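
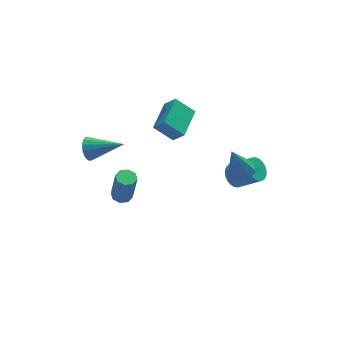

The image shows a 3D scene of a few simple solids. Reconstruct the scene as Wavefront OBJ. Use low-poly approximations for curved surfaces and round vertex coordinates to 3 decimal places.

v 2.059 -0.5 0.173
v 2.482 -0.697 -0.375
v 3.444 -1.397 0.618
v 3.021 -1.2 1.167
v 2.597 -0.431 -0.3
v 3.559 -1.131 0.694
v 2.62 -0.177 -0.142
v 3.582 -0.878 0.851
v 2.545 0.021 0.069
v 3.507 -0.68 1.063
v 2.387 0.129 0.299
v 3.349 -0.572 1.292
v 2.172 0.128 0.507
v 3.134 -0.572 1.5
v 1.937 0.019 0.658
v 2.899 -0.681 1.651
v 1.723 -0.18 0.724
v 2.685 -0.88 1.717
v 1.568 -0.434 0.696
v 2.53 -1.135 1.689
v 1.497 -0.7 0.577
v 2.459 -1.4 1.57
v 1.524 -0.931 0.388
v 2.486 -1.631 1.381
v 1.643 -1.087 0.162
v 2.605 -1.788 1.156
v 1.834 -1.142 -0.062
v 2.796 -1.842 0.932
v 2.064 -1.086 -0.245
v 3.026 -1.786 0.749
v 2.293 -0.928 -0.356
v 3.255 -1.629 0.638
v -4.551 3.402 0.71
v -4.19 3.55 0.093
v -2.889 2.518 1.47
v -4.132 3.85 0.315
v -4.186 4.03 0.643
v -4.338 4.042 0.989
v -4.547 3.882 1.26
v -4.757 3.593 1.384
v -4.912 3.253 1.327
v -4.97 2.953 1.105
v -4.916 2.773 0.777
v -4.764 2.761 0.432
v -4.555 2.921 0.16
v -4.345 3.21 0.037
v -3.164 2.215 -2.707
v -2.648 1.966 -2.798
v -2.44 1.735 -0.984
v -2.956 1.985 -0.893
v -2.617 2.406 -2.745
v -2.41 2.175 -0.931
v -2.907 2.734 -2.67
v -2.699 2.503 -0.857
v -3.347 2.758 -2.617
v -3.139 2.528 -0.803
v -3.68 2.465 -2.616
v -3.472 2.234 -0.802
v -3.71 2.025 -2.669
v -3.503 1.794 -0.855
v -3.421 1.697 -2.743
v -3.213 1.466 -0.93
v -2.981 1.672 -2.797
v -2.773 1.442 -0.983
v 1.911 -2.025 2.323
v 2.332 -1.433 2.464
v 1.309 -2.035 4.157
v 1.81 -1.293 2.294
v 1.348 -1.581 2.141
v 1.215 -2.13 2.094
v 1.49 -2.617 2.182
v 2.012 -2.758 2.352
v 2.474 -2.469 2.506
v 2.607 -1.92 2.552
v -0.587 1.472 2.132
v -1.482 1.992 2.998
v 0.486 2.937 2.36
v -0.409 3.457 3.227
v -0.131 1.023 2.873
v -1.026 1.543 3.74
v 0.942 2.488 3.102
v 0.047 3.008 3.968
f 2 1 5
f 2 5 3
f 3 5 6
f 3 6 4
f 5 1 7
f 5 7 6
f 6 7 8
f 6 8 4
f 7 1 9
f 7 9 8
f 8 9 10
f 8 10 4
f 9 1 11
f 9 11 10
f 10 11 12
f 10 12 4
f 11 1 13
f 11 13 12
f 12 13 14
f 12 14 4
f 13 1 15
f 13 15 14
f 14 15 16
f 14 16 4
f 15 1 17
f 15 17 16
f 16 17 18
f 16 18 4
f 17 1 19
f 17 19 18
f 18 19 20
f 18 20 4
f 19 1 21
f 19 21 20
f 20 21 22
f 20 22 4
f 21 1 23
f 21 23 22
f 22 23 24
f 22 24 4
f 23 1 25
f 23 25 24
f 24 25 26
f 24 26 4
f 25 1 27
f 25 27 26
f 26 27 28
f 26 28 4
f 27 1 29
f 27 29 28
f 28 29 30
f 28 30 4
f 29 1 31
f 29 31 30
f 30 31 32
f 30 32 4
f 31 1 2
f 31 2 32
f 32 2 3
f 32 3 4
f 34 33 36
f 34 36 35
f 36 33 37
f 36 37 35
f 37 33 38
f 37 38 35
f 38 33 39
f 38 39 35
f 39 33 40
f 39 40 35
f 40 33 41
f 40 41 35
f 41 33 42
f 41 42 35
f 42 33 43
f 42 43 35
f 43 33 44
f 43 44 35
f 44 33 45
f 44 45 35
f 45 33 46
f 45 46 35
f 46 33 34
f 46 34 35
f 48 47 51
f 48 51 49
f 49 51 52
f 49 52 50
f 51 47 53
f 51 53 52
f 52 53 54
f 52 54 50
f 53 47 55
f 53 55 54
f 54 55 56
f 54 56 50
f 55 47 57
f 55 57 56
f 56 57 58
f 56 58 50
f 57 47 59
f 57 59 58
f 58 59 60
f 58 60 50
f 59 47 61
f 59 61 60
f 60 61 62
f 60 62 50
f 61 47 63
f 61 63 62
f 62 63 64
f 62 64 50
f 63 47 48
f 63 48 64
f 64 48 49
f 64 49 50
f 66 65 68
f 66 68 67
f 68 65 69
f 68 69 67
f 69 65 70
f 69 70 67
f 70 65 71
f 70 71 67
f 71 65 72
f 71 72 67
f 72 65 73
f 72 73 67
f 73 65 74
f 73 74 67
f 74 65 66
f 74 66 67
f 76 78 75
f 79 76 75
f 75 78 77
f 77 79 75
f 76 82 78
f 80 76 79
f 80 82 76
f 78 82 77
f 81 79 77
f 77 82 81
f 81 80 79
f 82 80 81



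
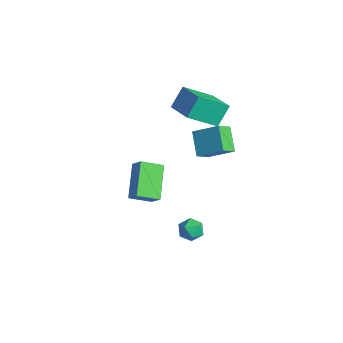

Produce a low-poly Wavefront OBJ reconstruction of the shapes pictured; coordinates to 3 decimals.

v 0.855 0.899 1.439
v -0.215 1.342 2.313
v 0.677 1.699 0.816
v -0.393 2.142 1.689
v 1.873 1.758 2.251
v 0.803 2.201 3.124
v 1.695 2.558 1.627
v 0.625 3.001 2.501
v 2.762 -0.039 -1.834
v 3.315 -0.326 -2.162
v 2.245 -1.054 -1.818
v 2.798 -1.341 -2.146
v 2.86 -1.118 -1.481
v 3.18 -0.491 -1.491
v 2.38 -0.889 -2.489
v 2.7 -0.262 -2.499
v 3.079 -0.852 -2.567
v 3.376 -0.993 -1.944
v 2.184 -0.387 -2.036
v 2.481 -0.528 -1.413
v -2.205 3.217 1.104
v -2.584 1.638 2.306
v -2.425 4.057 2.138
v -2.804 2.479 3.34
v -0.636 3.141 1.5
v -1.015 1.563 2.702
v -0.856 3.982 2.534
v -1.235 2.403 3.736
v 1.399 -3.079 3.347
v 2.017 -2.994 3.997
v 1.796 -2.056 2.837
v 2.413 -1.971 3.486
v 2.647 -4.089 2.294
v 3.264 -4.004 2.943
v 3.043 -3.066 1.783
v 3.661 -2.981 2.433
f 2 4 1
f 5 2 1
f 1 4 3
f 3 5 1
f 2 8 4
f 6 2 5
f 6 8 2
f 4 8 3
f 7 5 3
f 3 8 7
f 7 6 5
f 8 6 7
f 9 20 14
f 9 14 10
f 9 10 16
f 9 16 19
f 9 19 20
f 10 14 18
f 14 20 13
f 20 19 11
f 19 16 15
f 16 10 17
f 12 18 13
f 12 13 11
f 12 11 15
f 12 15 17
f 12 17 18
f 13 18 14
f 11 13 20
f 15 11 19
f 17 15 16
f 18 17 10
f 22 24 21
f 25 22 21
f 21 24 23
f 23 25 21
f 22 28 24
f 26 22 25
f 26 28 22
f 24 28 23
f 27 25 23
f 23 28 27
f 27 26 25
f 28 26 27
f 30 32 29
f 33 30 29
f 29 32 31
f 31 33 29
f 30 36 32
f 34 30 33
f 34 36 30
f 32 36 31
f 35 33 31
f 31 36 35
f 35 34 33
f 36 34 35



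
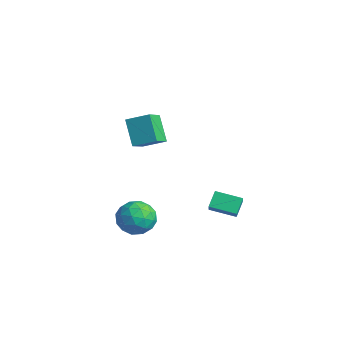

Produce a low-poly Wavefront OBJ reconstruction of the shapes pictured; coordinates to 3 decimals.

v 0.684 -2.469 -2.247
v 1.532 -2.001 -2.116
v 1.428 -3.859 -2.104
v 2.276 -3.391 -1.973
v 1.583 -3.347 -1.285
v 1.123 -2.489 -1.373
v 1.837 -3.371 -2.847
v 1.377 -2.513 -2.935
v 2.245 -2.559 -2.487
v 2.088 -2.544 -1.522
v 0.872 -3.316 -2.698
v 0.715 -3.301 -1.733
v 1.043 -2.114 -2.194
v 1.917 -3.746 -2.026
v 1.51 -3.721 -1.622
v 2.009 -3.446 -1.545
v 0.802 -2.4 -1.757
v 1.301 -2.125 -1.68
v 1.331 -2.916 -1.192
v 1.659 -3.735 -2.54
v 2.158 -3.46 -2.463
v 0.951 -2.414 -2.675
v 1.45 -2.139 -2.598
v 1.629 -2.944 -3.028
v 1.96 -2.166 -2.335
v 2.398 -2.983 -2.251
v 2.139 -2.971 -2.765
v 1.869 -2.467 -2.816
v 1.868 -2.157 -1.768
v 2.306 -2.974 -1.684
v 1.898 -2.948 -1.279
v 1.628 -2.444 -1.331
v 2.287 -2.485 -1.986
v 0.654 -2.886 -2.536
v 1.092 -3.703 -2.452
v 1.332 -3.416 -2.889
v 1.062 -2.912 -2.941
v 0.562 -2.877 -1.969
v 1 -3.694 -1.885
v 1.091 -3.393 -1.404
v 0.821 -2.889 -1.455
v 0.673 -3.375 -2.234
v 0.981 1.132 -3.245
v 1.467 0.823 -2.661
v 0.599 1.707 -2.622
v 1.084 1.397 -2.038
v 1.896 2.043 -3.522
v 2.381 1.733 -2.938
v 1.513 2.617 -2.899
v 1.999 2.308 -2.315
v 0.568 -2.042 1.711
v -0.34 -1.87 2.868
v 1.286 -1.248 2.157
v 0.379 -1.076 3.313
v 1.141 -2.884 2.287
v 0.234 -2.712 3.443
v 1.86 -2.09 2.732
v 0.952 -1.918 3.889
f 1 38 17
f 38 12 41
f 17 41 6
f 38 41 17
f 1 17 13
f 17 6 18
f 13 18 2
f 17 18 13
f 1 13 22
f 13 2 23
f 22 23 8
f 13 23 22
f 1 22 34
f 22 8 37
f 34 37 11
f 22 37 34
f 1 34 38
f 34 11 42
f 38 42 12
f 34 42 38
f 2 18 29
f 18 6 32
f 29 32 10
f 18 32 29
f 6 41 19
f 41 12 40
f 19 40 5
f 41 40 19
f 12 42 39
f 42 11 35
f 39 35 3
f 42 35 39
f 11 37 36
f 37 8 24
f 36 24 7
f 37 24 36
f 8 23 28
f 23 2 25
f 28 25 9
f 23 25 28
f 4 30 16
f 30 10 31
f 16 31 5
f 30 31 16
f 4 16 14
f 16 5 15
f 14 15 3
f 16 15 14
f 4 14 21
f 14 3 20
f 21 20 7
f 14 20 21
f 4 21 26
f 21 7 27
f 26 27 9
f 21 27 26
f 4 26 30
f 26 9 33
f 30 33 10
f 26 33 30
f 5 31 19
f 31 10 32
f 19 32 6
f 31 32 19
f 3 15 39
f 15 5 40
f 39 40 12
f 15 40 39
f 7 20 36
f 20 3 35
f 36 35 11
f 20 35 36
f 9 27 28
f 27 7 24
f 28 24 8
f 27 24 28
f 10 33 29
f 33 9 25
f 29 25 2
f 33 25 29
f 44 46 43
f 47 44 43
f 43 46 45
f 45 47 43
f 44 50 46
f 48 44 47
f 48 50 44
f 46 50 45
f 49 47 45
f 45 50 49
f 49 48 47
f 50 48 49
f 52 54 51
f 55 52 51
f 51 54 53
f 53 55 51
f 52 58 54
f 56 52 55
f 56 58 52
f 54 58 53
f 57 55 53
f 53 58 57
f 57 56 55
f 58 56 57



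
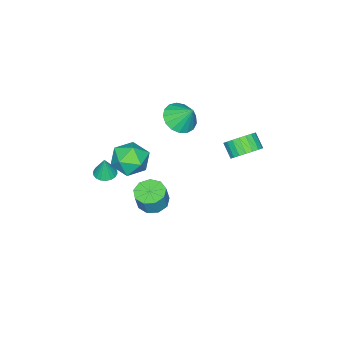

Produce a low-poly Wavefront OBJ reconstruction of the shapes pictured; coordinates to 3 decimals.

v 2.626 -3.269 -1.895
v 3.247 -3.11 -2.001
v 2.814 -3.151 -0.605
v 3.113 -2.854 -2.005
v 2.883 -2.679 -1.987
v 2.602 -2.622 -1.951
v 2.325 -2.693 -1.904
v 2.108 -2.878 -1.856
v 1.994 -3.141 -1.815
v 2.004 -3.429 -1.79
v 2.138 -3.685 -1.786
v 2.368 -3.859 -1.804
v 2.65 -3.916 -1.839
v 2.926 -3.846 -1.886
v 3.143 -3.661 -1.935
v 3.258 -3.398 -1.976
v -0.548 -0.679 1.812
v 0.22 -0.164 1.382
v -0.512 0.199 2.928
v -0.18 0.062 1.216
v -0.664 0.119 1.188
v -1.122 -0.008 1.302
v -1.448 -0.288 1.533
v -1.568 -0.658 1.829
v -1.454 -1.033 2.12
v -1.133 -1.326 2.341
v -0.678 -1.472 2.441
v -0.193 -1.436 2.397
v 0.211 -1.227 2.219
v 0.44 -0.892 1.948
v 0.444 -0.508 1.646
v 0.365 4.177 2.098
v 1.212 3.976 2.284
v 0.901 3.302 2.969
v 0.055 3.503 2.782
v 1.144 4.25 2.523
v 0.833 3.576 3.208
v 0.941 4.512 2.689
v 0.63 3.837 3.373
v 0.638 4.715 2.752
v 0.327 4.041 3.436
v 0.289 4.826 2.702
v -0.022 4.152 3.387
v -0.048 4.824 2.548
v -0.359 4.15 3.232
v -0.313 4.711 2.316
v -0.624 4.036 3
v -0.46 4.505 2.046
v -0.771 3.831 2.73
v -0.465 4.243 1.785
v -0.776 3.568 2.47
v -0.327 3.969 1.578
v -0.637 3.294 2.263
v -0.068 3.731 1.461
v -0.379 3.057 2.146
v 0.265 3.57 1.454
v -0.046 2.896 2.139
v 0.616 3.515 1.559
v 0.305 2.84 2.243
v 0.923 3.574 1.756
v 0.613 2.899 2.441
v 1.134 3.737 2.013
v 0.823 3.062 2.697
v 1.633 -0.864 -3.79
v 2.124 -0.149 -3.99
v 2.498 -0.081 -2.831
v 2.007 -0.796 -2.63
v 1.565 0.023 -3.82
v 1.939 0.091 -2.661
v 1.038 -0.22 -3.636
v 1.412 -0.152 -2.476
v 0.79 -0.764 -3.523
v 1.164 -0.696 -2.364
v 0.936 -1.355 -3.536
v 1.31 -1.287 -2.377
v 1.408 -1.716 -3.667
v 1.782 -1.648 -2.508
v 1.985 -1.679 -3.856
v 2.359 -1.611 -2.696
v 2.398 -1.26 -4.013
v 2.772 -1.192 -2.854
v 2.453 -0.656 -4.066
v 2.827 -0.588 -2.907
v 2.365 -1.08 0.536
v 3.085 -0.219 0.363
v 3.575 -1.861 1.677
v 4.295 -1 1.504
v 3.331 -0.828 2.079
v 2.583 -0.345 1.374
v 4.077 -1.735 0.666
v 3.329 -1.252 -0.039
v 4.143 -0.623 0.443
v 3.681 -0.063 1.317
v 2.979 -2.017 0.723
v 2.517 -1.457 1.597
f 2 1 4
f 2 4 3
f 4 1 5
f 4 5 3
f 5 1 6
f 5 6 3
f 6 1 7
f 6 7 3
f 7 1 8
f 7 8 3
f 8 1 9
f 8 9 3
f 9 1 10
f 9 10 3
f 10 1 11
f 10 11 3
f 11 1 12
f 11 12 3
f 12 1 13
f 12 13 3
f 13 1 14
f 13 14 3
f 14 1 15
f 14 15 3
f 15 1 16
f 15 16 3
f 16 1 2
f 16 2 3
f 18 17 20
f 18 20 19
f 20 17 21
f 20 21 19
f 21 17 22
f 21 22 19
f 22 17 23
f 22 23 19
f 23 17 24
f 23 24 19
f 24 17 25
f 24 25 19
f 25 17 26
f 25 26 19
f 26 17 27
f 26 27 19
f 27 17 28
f 27 28 19
f 28 17 29
f 28 29 19
f 29 17 30
f 29 30 19
f 30 17 31
f 30 31 19
f 31 17 18
f 31 18 19
f 33 32 36
f 33 36 34
f 34 36 37
f 34 37 35
f 36 32 38
f 36 38 37
f 37 38 39
f 37 39 35
f 38 32 40
f 38 40 39
f 39 40 41
f 39 41 35
f 40 32 42
f 40 42 41
f 41 42 43
f 41 43 35
f 42 32 44
f 42 44 43
f 43 44 45
f 43 45 35
f 44 32 46
f 44 46 45
f 45 46 47
f 45 47 35
f 46 32 48
f 46 48 47
f 47 48 49
f 47 49 35
f 48 32 50
f 48 50 49
f 49 50 51
f 49 51 35
f 50 32 52
f 50 52 51
f 51 52 53
f 51 53 35
f 52 32 54
f 52 54 53
f 53 54 55
f 53 55 35
f 54 32 56
f 54 56 55
f 55 56 57
f 55 57 35
f 56 32 58
f 56 58 57
f 57 58 59
f 57 59 35
f 58 32 60
f 58 60 59
f 59 60 61
f 59 61 35
f 60 32 62
f 60 62 61
f 61 62 63
f 61 63 35
f 62 32 33
f 62 33 63
f 63 33 34
f 63 34 35
f 65 64 68
f 65 68 66
f 66 68 69
f 66 69 67
f 68 64 70
f 68 70 69
f 69 70 71
f 69 71 67
f 70 64 72
f 70 72 71
f 71 72 73
f 71 73 67
f 72 64 74
f 72 74 73
f 73 74 75
f 73 75 67
f 74 64 76
f 74 76 75
f 75 76 77
f 75 77 67
f 76 64 78
f 76 78 77
f 77 78 79
f 77 79 67
f 78 64 80
f 78 80 79
f 79 80 81
f 79 81 67
f 80 64 82
f 80 82 81
f 81 82 83
f 81 83 67
f 82 64 65
f 82 65 83
f 83 65 66
f 83 66 67
f 84 95 89
f 84 89 85
f 84 85 91
f 84 91 94
f 84 94 95
f 85 89 93
f 89 95 88
f 95 94 86
f 94 91 90
f 91 85 92
f 87 93 88
f 87 88 86
f 87 86 90
f 87 90 92
f 87 92 93
f 88 93 89
f 86 88 95
f 90 86 94
f 92 90 91
f 93 92 85



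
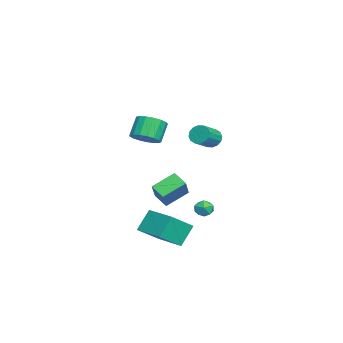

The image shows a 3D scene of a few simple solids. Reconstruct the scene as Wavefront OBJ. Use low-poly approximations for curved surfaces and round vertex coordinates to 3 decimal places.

v 2.474 0.397 -4.816
v 1.769 1.023 -3.498
v 3.971 1.85 -4.705
v 3.267 2.476 -3.388
v 3.493 -0.736 -3.732
v 2.789 -0.11 -2.415
v 4.991 0.717 -3.622
v 4.286 1.343 -2.304
v 3.056 -0.296 3.286
v 3.572 -0.907 3.78
v 2.801 -0.615 4.948
v 2.284 -0.004 4.454
v 3.792 -0.517 3.827
v 3.02 -0.225 4.995
v 3.843 -0.077 3.751
v 3.071 0.215 4.919
v 3.713 0.314 3.568
v 2.942 0.606 4.736
v 3.433 0.564 3.32
v 2.662 0.856 4.489
v 3.067 0.618 3.065
v 2.295 0.91 4.233
v 2.698 0.462 2.86
v 1.926 0.754 4.028
v 2.411 0.132 2.753
v 1.639 0.424 3.921
v 2.271 -0.295 2.768
v 1.5 -0.003 3.936
v 2.312 -0.723 2.901
v 1.54 -0.431 4.069
v 2.523 -1.053 3.123
v 1.751 -0.761 4.291
v 2.855 -1.209 3.382
v 2.084 -0.917 4.55
v 3.234 -1.157 3.619
v 2.463 -0.865 4.787
v 3.044 0.895 -1.946
v 2.535 0.199 -1.365
v 2.332 2.114 -1.112
v 1.822 1.418 -0.531
v 4.518 0.882 -0.669
v 4.008 0.186 -0.088
v 3.805 2.101 0.165
v 3.296 1.405 0.746
v -0.979 3.043 -3.122
v -0.341 3.315 -3.129
v -0.619 2.185 -3.751
v 0.019 2.457 -3.758
v -0.241 2.198 -3.169
v -0.463 2.728 -2.781
v -0.497 2.772 -4.099
v -0.719 3.302 -3.711
v -0.043 3.148 -3.733
v 0.115 2.793 -3.158
v -1.075 2.707 -3.722
v -0.917 2.352 -3.147
v -4.319 2.859 0.98
v -3.906 2.947 0.373
v -2.768 2.288 1.052
v -3.181 2.201 1.66
v -3.846 3.264 0.58
v -2.708 2.605 1.259
v -3.913 3.472 0.894
v -2.775 2.813 1.574
v -4.089 3.516 1.232
v -2.951 2.858 1.911
v -4.327 3.384 1.502
v -3.188 2.726 2.181
v -4.562 3.112 1.632
v -3.424 2.453 2.311
v -4.732 2.772 1.588
v -3.594 2.113 2.267
v -4.792 2.455 1.381
v -3.654 1.796 2.06
v -4.725 2.247 1.066
v -3.587 1.588 1.746
v -4.549 2.202 0.729
v -3.411 1.544 1.408
v -4.312 2.334 0.459
v -3.173 1.676 1.138
v -4.076 2.607 0.329
v -2.938 1.948 1.008
f 2 4 1
f 5 2 1
f 1 4 3
f 3 5 1
f 2 8 4
f 6 2 5
f 6 8 2
f 4 8 3
f 7 5 3
f 3 8 7
f 7 6 5
f 8 6 7
f 10 9 13
f 10 13 11
f 11 13 14
f 11 14 12
f 13 9 15
f 13 15 14
f 14 15 16
f 14 16 12
f 15 9 17
f 15 17 16
f 16 17 18
f 16 18 12
f 17 9 19
f 17 19 18
f 18 19 20
f 18 20 12
f 19 9 21
f 19 21 20
f 20 21 22
f 20 22 12
f 21 9 23
f 21 23 22
f 22 23 24
f 22 24 12
f 23 9 25
f 23 25 24
f 24 25 26
f 24 26 12
f 25 9 27
f 25 27 26
f 26 27 28
f 26 28 12
f 27 9 29
f 27 29 28
f 28 29 30
f 28 30 12
f 29 9 31
f 29 31 30
f 30 31 32
f 30 32 12
f 31 9 33
f 31 33 32
f 32 33 34
f 32 34 12
f 33 9 35
f 33 35 34
f 34 35 36
f 34 36 12
f 35 9 10
f 35 10 36
f 36 10 11
f 36 11 12
f 38 40 37
f 41 38 37
f 37 40 39
f 39 41 37
f 38 44 40
f 42 38 41
f 42 44 38
f 40 44 39
f 43 41 39
f 39 44 43
f 43 42 41
f 44 42 43
f 45 56 50
f 45 50 46
f 45 46 52
f 45 52 55
f 45 55 56
f 46 50 54
f 50 56 49
f 56 55 47
f 55 52 51
f 52 46 53
f 48 54 49
f 48 49 47
f 48 47 51
f 48 51 53
f 48 53 54
f 49 54 50
f 47 49 56
f 51 47 55
f 53 51 52
f 54 53 46
f 58 57 61
f 58 61 59
f 59 61 62
f 59 62 60
f 61 57 63
f 61 63 62
f 62 63 64
f 62 64 60
f 63 57 65
f 63 65 64
f 64 65 66
f 64 66 60
f 65 57 67
f 65 67 66
f 66 67 68
f 66 68 60
f 67 57 69
f 67 69 68
f 68 69 70
f 68 70 60
f 69 57 71
f 69 71 70
f 70 71 72
f 70 72 60
f 71 57 73
f 71 73 72
f 72 73 74
f 72 74 60
f 73 57 75
f 73 75 74
f 74 75 76
f 74 76 60
f 75 57 77
f 75 77 76
f 76 77 78
f 76 78 60
f 77 57 79
f 77 79 78
f 78 79 80
f 78 80 60
f 79 57 81
f 79 81 80
f 80 81 82
f 80 82 60
f 81 57 58
f 81 58 82
f 82 58 59
f 82 59 60



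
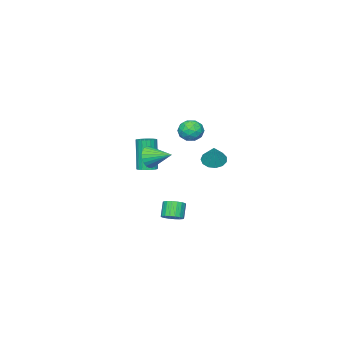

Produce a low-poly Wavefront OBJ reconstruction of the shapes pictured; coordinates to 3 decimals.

v -0.939 0.924 0.335
v -0.475 0.361 0.335
v -0.341 1.416 1.525
v -0.293 0.66 0.12
v -0.316 1.044 -0.027
v -0.537 1.39 -0.059
v -0.885 1.587 0.034
v -1.251 1.575 0.223
v -1.517 1.355 0.447
v -1.6 0.999 0.635
v -1.472 0.619 0.728
v -1.176 0.336 0.696
v -0.804 0.24 0.55
v 1.831 -1.342 0.764
v 2.291 -1.443 1.374
v 1.529 0.002 1.216
v 2.484 -1.332 1.172
v 2.578 -1.222 0.909
v 2.558 -1.131 0.623
v 2.428 -1.072 0.359
v 2.206 -1.054 0.157
v 1.928 -1.08 0.047
v 1.635 -1.146 0.046
v 1.372 -1.241 0.155
v 1.178 -1.352 0.357
v 1.085 -1.462 0.62
v 1.104 -1.553 0.906
v 1.235 -1.612 1.17
v 1.456 -1.63 1.372
v 1.735 -1.605 1.482
v 2.028 -1.539 1.483
v 0.325 -1.006 -4.339
v 0.728 -1.511 -4.272
v 0.199 -1.818 -3.394
v -0.205 -1.314 -3.461
v 0.86 -1.303 -4.12
v 0.331 -1.61 -3.242
v 0.885 -1.036 -4.011
v 0.356 -1.343 -3.134
v 0.8 -0.763 -3.968
v 0.27 -1.071 -3.09
v 0.62 -0.539 -3.997
v 0.091 -0.846 -3.12
v 0.382 -0.407 -4.095
v -0.148 -0.714 -3.217
v 0.132 -0.393 -4.24
v -0.397 -0.701 -3.363
v -0.079 -0.502 -4.406
v -0.608 -0.809 -3.528
v -0.211 -0.71 -4.558
v -0.74 -1.017 -3.68
v -0.236 -0.977 -4.666
v -0.765 -1.284 -3.789
v -0.15 -1.249 -4.71
v -0.68 -1.557 -3.832
v 0.029 -1.474 -4.68
v -0.5 -1.781 -3.803
v 0.268 -1.606 -4.583
v -0.262 -1.913 -3.705
v 0.517 -1.619 -4.437
v -0.012 -1.927 -3.56
v 0.691 -2.547 -0.857
v 1.134 -2.18 -0.688
v 0.713 -2.606 1.346
v 0.269 -2.973 1.177
v 0.939 -2.025 -0.696
v 0.518 -2.451 1.338
v 0.701 -1.96 -0.732
v 0.279 -2.386 1.302
v 0.461 -1.997 -0.789
v 0.039 -2.423 1.244
v 0.261 -2.129 -0.858
v -0.161 -2.554 1.175
v 0.135 -2.333 -0.927
v -0.287 -2.759 1.106
v 0.105 -2.574 -0.984
v -0.316 -3 1.05
v 0.176 -2.811 -1.018
v -0.245 -3.236 1.015
v 0.337 -3.002 -1.025
v -0.084 -3.427 1.008
v 0.558 -3.114 -1.003
v 0.137 -3.54 1.031
v 0.803 -3.128 -0.955
v 0.382 -3.554 1.079
v 1.028 -3.042 -0.891
v 0.607 -3.468 1.143
v 1.195 -2.871 -0.82
v 0.773 -3.296 1.214
v 1.274 -2.643 -0.756
v 0.853 -3.068 1.278
v 1.253 -2.399 -0.709
v 0.832 -2.824 1.324
v 1.975 2.283 3.179
v 2.219 2.68 3.776
v 2.241 1.24 3.764
v 2.485 1.637 4.361
v 1.748 1.627 4.188
v 1.583 2.271 3.827
v 2.877 1.649 3.713
v 2.712 2.293 3.352
v 2.776 2.288 4.106
v 2.078 2.274 4.4
v 2.382 1.646 3.14
v 1.684 1.632 3.434
v 2.073 2.573 3.426
v 2.387 1.347 4.114
v 1.953 1.341 4.012
v 2.097 1.574 4.363
v 1.7 2.333 3.456
v 1.843 2.566 3.807
v 1.567 1.947 4.05
v 2.617 1.354 3.733
v 2.76 1.587 4.084
v 2.363 2.346 3.177
v 2.507 2.579 3.528
v 2.893 1.973 3.49
v 2.544 2.576 3.971
v 2.701 1.963 4.315
v 2.931 1.97 3.934
v 2.834 2.349 3.721
v 2.134 2.568 4.144
v 2.291 1.955 4.487
v 1.858 1.949 4.386
v 1.761 2.328 4.174
v 2.462 2.338 4.338
v 2.169 1.965 3.053
v 2.326 1.352 3.396
v 2.699 1.592 3.366
v 2.602 1.971 3.154
v 1.759 1.957 3.225
v 1.916 1.344 3.569
v 1.626 1.571 3.819
v 1.529 1.95 3.606
v 1.998 1.582 3.202
f 2 1 4
f 2 4 3
f 4 1 5
f 4 5 3
f 5 1 6
f 5 6 3
f 6 1 7
f 6 7 3
f 7 1 8
f 7 8 3
f 8 1 9
f 8 9 3
f 9 1 10
f 9 10 3
f 10 1 11
f 10 11 3
f 11 1 12
f 11 12 3
f 12 1 13
f 12 13 3
f 13 1 2
f 13 2 3
f 15 14 17
f 15 17 16
f 17 14 18
f 17 18 16
f 18 14 19
f 18 19 16
f 19 14 20
f 19 20 16
f 20 14 21
f 20 21 16
f 21 14 22
f 21 22 16
f 22 14 23
f 22 23 16
f 23 14 24
f 23 24 16
f 24 14 25
f 24 25 16
f 25 14 26
f 25 26 16
f 26 14 27
f 26 27 16
f 27 14 28
f 27 28 16
f 28 14 29
f 28 29 16
f 29 14 30
f 29 30 16
f 30 14 31
f 30 31 16
f 31 14 15
f 31 15 16
f 33 32 36
f 33 36 34
f 34 36 37
f 34 37 35
f 36 32 38
f 36 38 37
f 37 38 39
f 37 39 35
f 38 32 40
f 38 40 39
f 39 40 41
f 39 41 35
f 40 32 42
f 40 42 41
f 41 42 43
f 41 43 35
f 42 32 44
f 42 44 43
f 43 44 45
f 43 45 35
f 44 32 46
f 44 46 45
f 45 46 47
f 45 47 35
f 46 32 48
f 46 48 47
f 47 48 49
f 47 49 35
f 48 32 50
f 48 50 49
f 49 50 51
f 49 51 35
f 50 32 52
f 50 52 51
f 51 52 53
f 51 53 35
f 52 32 54
f 52 54 53
f 53 54 55
f 53 55 35
f 54 32 56
f 54 56 55
f 55 56 57
f 55 57 35
f 56 32 58
f 56 58 57
f 57 58 59
f 57 59 35
f 58 32 60
f 58 60 59
f 59 60 61
f 59 61 35
f 60 32 33
f 60 33 61
f 61 33 34
f 61 34 35
f 63 62 66
f 63 66 64
f 64 66 67
f 64 67 65
f 66 62 68
f 66 68 67
f 67 68 69
f 67 69 65
f 68 62 70
f 68 70 69
f 69 70 71
f 69 71 65
f 70 62 72
f 70 72 71
f 71 72 73
f 71 73 65
f 72 62 74
f 72 74 73
f 73 74 75
f 73 75 65
f 74 62 76
f 74 76 75
f 75 76 77
f 75 77 65
f 76 62 78
f 76 78 77
f 77 78 79
f 77 79 65
f 78 62 80
f 78 80 79
f 79 80 81
f 79 81 65
f 80 62 82
f 80 82 81
f 81 82 83
f 81 83 65
f 82 62 84
f 82 84 83
f 83 84 85
f 83 85 65
f 84 62 86
f 84 86 85
f 85 86 87
f 85 87 65
f 86 62 88
f 86 88 87
f 87 88 89
f 87 89 65
f 88 62 90
f 88 90 89
f 89 90 91
f 89 91 65
f 90 62 92
f 90 92 91
f 91 92 93
f 91 93 65
f 92 62 63
f 92 63 93
f 93 63 64
f 93 64 65
f 94 131 110
f 131 105 134
f 110 134 99
f 131 134 110
f 94 110 106
f 110 99 111
f 106 111 95
f 110 111 106
f 94 106 115
f 106 95 116
f 115 116 101
f 106 116 115
f 94 115 127
f 115 101 130
f 127 130 104
f 115 130 127
f 94 127 131
f 127 104 135
f 131 135 105
f 127 135 131
f 95 111 122
f 111 99 125
f 122 125 103
f 111 125 122
f 99 134 112
f 134 105 133
f 112 133 98
f 134 133 112
f 105 135 132
f 135 104 128
f 132 128 96
f 135 128 132
f 104 130 129
f 130 101 117
f 129 117 100
f 130 117 129
f 101 116 121
f 116 95 118
f 121 118 102
f 116 118 121
f 97 123 109
f 123 103 124
f 109 124 98
f 123 124 109
f 97 109 107
f 109 98 108
f 107 108 96
f 109 108 107
f 97 107 114
f 107 96 113
f 114 113 100
f 107 113 114
f 97 114 119
f 114 100 120
f 119 120 102
f 114 120 119
f 97 119 123
f 119 102 126
f 123 126 103
f 119 126 123
f 98 124 112
f 124 103 125
f 112 125 99
f 124 125 112
f 96 108 132
f 108 98 133
f 132 133 105
f 108 133 132
f 100 113 129
f 113 96 128
f 129 128 104
f 113 128 129
f 102 120 121
f 120 100 117
f 121 117 101
f 120 117 121
f 103 126 122
f 126 102 118
f 122 118 95
f 126 118 122



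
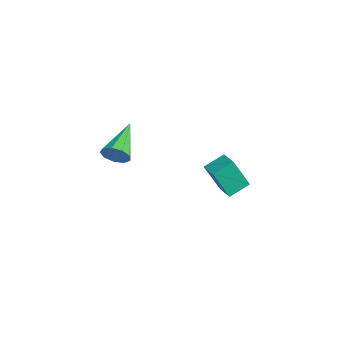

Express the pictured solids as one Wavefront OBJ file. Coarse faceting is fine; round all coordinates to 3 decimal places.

v 0.456 2.255 -4.648
v 0.182 1.459 -2.911
v 0.27 3.381 -4.162
v -0.004 2.585 -2.425
v 1.444 2.335 -4.455
v 1.17 1.539 -2.718
v 1.258 3.461 -3.969
v 0.984 2.665 -2.232
v 2.803 -3.872 1.339
v 3.235 -3.672 1.919
v 1.197 -2.608 2.101
v 3.305 -3.347 1.528
v 3.14 -3.268 1.048
v 2.817 -3.471 0.705
v 2.487 -3.862 0.659
v 2.305 -4.257 0.931
v 2.356 -4.472 1.394
v 2.616 -4.406 1.831
v 2.963 -4.09 2.039
f 2 4 1
f 5 2 1
f 1 4 3
f 3 5 1
f 2 8 4
f 6 2 5
f 6 8 2
f 4 8 3
f 7 5 3
f 3 8 7
f 7 6 5
f 8 6 7
f 10 9 12
f 10 12 11
f 12 9 13
f 12 13 11
f 13 9 14
f 13 14 11
f 14 9 15
f 14 15 11
f 15 9 16
f 15 16 11
f 16 9 17
f 16 17 11
f 17 9 18
f 17 18 11
f 18 9 19
f 18 19 11
f 19 9 10
f 19 10 11



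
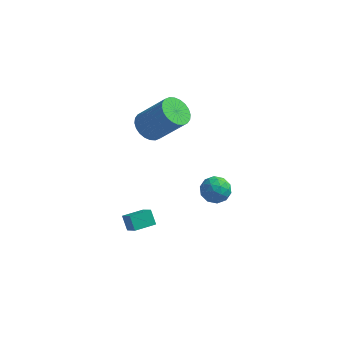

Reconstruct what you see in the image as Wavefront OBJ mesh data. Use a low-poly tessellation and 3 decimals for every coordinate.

v -1.398 1.402 -2.036
v -0.706 1.757 -1.716
v -0.674 0.303 -2.384
v 0.018 0.658 -2.064
v -0.602 0.41 -1.553
v -1.049 1.089 -1.338
v -0.331 0.971 -2.762
v -0.778 1.65 -2.547
v -0.046 1.491 -2.165
v -0.214 1.144 -1.417
v -1.166 0.916 -2.683
v -1.334 0.569 -1.935
v -1.116 1.676 -1.846
v -0.264 0.384 -2.254
v -0.629 0.238 -1.954
v -0.222 0.447 -1.766
v -1.317 1.283 -1.623
v -0.911 1.492 -1.435
v -0.849 0.7 -1.339
v -0.469 0.568 -2.665
v -0.063 0.777 -2.477
v -1.158 1.613 -2.334
v -0.751 1.822 -2.146
v -0.531 1.36 -2.761
v -0.321 1.728 -1.921
v 0.105 1.082 -2.126
v -0.101 1.266 -2.536
v -0.364 1.665 -2.41
v -0.419 1.524 -1.482
v 0.006 0.878 -1.686
v -0.358 0.732 -1.386
v -0.621 1.131 -1.259
v -0.032 1.368 -1.746
v -1.386 1.182 -2.414
v -0.961 0.536 -2.618
v -0.759 0.929 -2.841
v -1.022 1.328 -2.714
v -1.485 0.978 -1.974
v -1.059 0.332 -2.179
v -1.016 0.395 -1.69
v -1.279 0.794 -1.564
v -1.348 0.692 -2.354
v -4.218 -2.295 -3.206
v -4.615 -1.869 -2.561
v -3.399 -1.516 -3.217
v -3.797 -1.09 -2.571
v -3.603 -2.93 -2.409
v -4.001 -2.504 -1.763
v -2.785 -2.151 -2.419
v -3.182 -1.725 -1.774
v -3.937 0.409 2.71
v -3.302 0.17 2.15
v -1.888 0.132 3.769
v -2.523 0.371 4.33
v -3.277 0.512 2.137
v -1.864 0.474 3.756
v -3.354 0.838 2.211
v -1.94 0.801 3.83
v -3.518 1.1 2.361
v -2.105 1.062 3.98
v -3.747 1.256 2.564
v -2.333 1.218 4.184
v -4.005 1.283 2.79
v -2.591 1.245 4.409
v -4.252 1.177 3.003
v -2.838 1.139 4.622
v -4.451 0.954 3.172
v -3.037 0.916 4.791
v -4.572 0.648 3.271
v -3.158 0.61 4.89
v -4.596 0.306 3.284
v -3.183 0.268 4.903
v -4.52 -0.021 3.21
v -3.106 -0.058 4.829
v -4.355 -0.282 3.06
v -2.942 -0.32 4.679
v -4.127 -0.438 2.856
v -2.713 -0.476 4.476
v -3.869 -0.465 2.631
v -2.455 -0.503 4.25
v -3.622 -0.359 2.418
v -2.208 -0.397 4.037
v -3.423 -0.136 2.249
v -2.009 -0.174 3.868
f 1 38 17
f 38 12 41
f 17 41 6
f 38 41 17
f 1 17 13
f 17 6 18
f 13 18 2
f 17 18 13
f 1 13 22
f 13 2 23
f 22 23 8
f 13 23 22
f 1 22 34
f 22 8 37
f 34 37 11
f 22 37 34
f 1 34 38
f 34 11 42
f 38 42 12
f 34 42 38
f 2 18 29
f 18 6 32
f 29 32 10
f 18 32 29
f 6 41 19
f 41 12 40
f 19 40 5
f 41 40 19
f 12 42 39
f 42 11 35
f 39 35 3
f 42 35 39
f 11 37 36
f 37 8 24
f 36 24 7
f 37 24 36
f 8 23 28
f 23 2 25
f 28 25 9
f 23 25 28
f 4 30 16
f 30 10 31
f 16 31 5
f 30 31 16
f 4 16 14
f 16 5 15
f 14 15 3
f 16 15 14
f 4 14 21
f 14 3 20
f 21 20 7
f 14 20 21
f 4 21 26
f 21 7 27
f 26 27 9
f 21 27 26
f 4 26 30
f 26 9 33
f 30 33 10
f 26 33 30
f 5 31 19
f 31 10 32
f 19 32 6
f 31 32 19
f 3 15 39
f 15 5 40
f 39 40 12
f 15 40 39
f 7 20 36
f 20 3 35
f 36 35 11
f 20 35 36
f 9 27 28
f 27 7 24
f 28 24 8
f 27 24 28
f 10 33 29
f 33 9 25
f 29 25 2
f 33 25 29
f 44 46 43
f 47 44 43
f 43 46 45
f 45 47 43
f 44 50 46
f 48 44 47
f 48 50 44
f 46 50 45
f 49 47 45
f 45 50 49
f 49 48 47
f 50 48 49
f 52 51 55
f 52 55 53
f 53 55 56
f 53 56 54
f 55 51 57
f 55 57 56
f 56 57 58
f 56 58 54
f 57 51 59
f 57 59 58
f 58 59 60
f 58 60 54
f 59 51 61
f 59 61 60
f 60 61 62
f 60 62 54
f 61 51 63
f 61 63 62
f 62 63 64
f 62 64 54
f 63 51 65
f 63 65 64
f 64 65 66
f 64 66 54
f 65 51 67
f 65 67 66
f 66 67 68
f 66 68 54
f 67 51 69
f 67 69 68
f 68 69 70
f 68 70 54
f 69 51 71
f 69 71 70
f 70 71 72
f 70 72 54
f 71 51 73
f 71 73 72
f 72 73 74
f 72 74 54
f 73 51 75
f 73 75 74
f 74 75 76
f 74 76 54
f 75 51 77
f 75 77 76
f 76 77 78
f 76 78 54
f 77 51 79
f 77 79 78
f 78 79 80
f 78 80 54
f 79 51 81
f 79 81 80
f 80 81 82
f 80 82 54
f 81 51 83
f 81 83 82
f 82 83 84
f 82 84 54
f 83 51 52
f 83 52 84
f 84 52 53
f 84 53 54



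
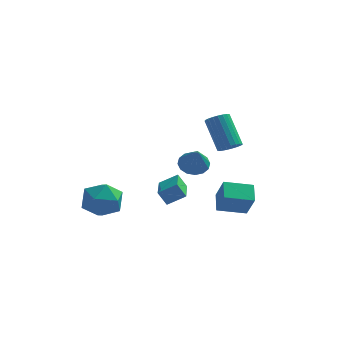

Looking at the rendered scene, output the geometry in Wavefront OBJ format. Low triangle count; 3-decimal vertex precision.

v -0.774 1.641 -2.432
v -1.28 1.703 -1.606
v -1.052 3.707 -2.756
v -1.557 3.769 -1.931
v 0.237 1.871 -1.829
v -0.268 1.933 -1.004
v -0.04 3.937 -2.154
v -0.546 3.999 -1.328
v -4.45 -1.584 -0.583
v -3.71 -1.2 0.336
v -3.31 -3.22 -0.816
v -2.57 -2.836 0.103
v -3.728 -3.207 0.352
v -4.432 -2.196 0.496
v -2.588 -2.224 -0.976
v -3.292 -1.213 -0.832
v -2.559 -1.595 0.093
v -3.264 -2.203 0.914
v -3.756 -2.217 -1.394
v -4.461 -2.825 -0.573
v 2.802 0.06 2.977
v 3.416 0.348 3.103
v 2.591 1.389 4.73
v 1.978 1.1 4.603
v 3.298 0.537 2.923
v 2.473 1.577 4.55
v 3.094 0.643 2.751
v 2.269 1.684 4.378
v 2.84 0.649 2.619
v 2.015 1.689 4.246
v 2.579 0.552 2.548
v 1.754 1.593 4.175
v 2.357 0.371 2.552
v 1.532 1.411 4.178
v 2.212 0.135 2.629
v 1.387 1.176 4.255
v 2.169 -0.113 2.766
v 1.344 0.928 4.392
v 2.235 -0.331 2.939
v 1.41 0.709 4.566
v 2.4 -0.482 3.119
v 1.575 0.558 4.746
v 2.634 -0.539 3.275
v 1.81 0.501 4.901
v 2.898 -0.493 3.378
v 2.073 0.548 5.005
v 3.145 -0.351 3.413
v 2.32 0.69 5.04
v 3.332 -0.138 3.372
v 2.508 0.903 4.999
v 3.429 0.109 3.262
v 2.604 1.15 4.889
v 0.655 1.806 0.745
v 1.29 2.359 0.966
v 0.985 0.854 2.175
v 0.919 2.523 1.161
v 0.477 2.496 1.245
v 0.083 2.283 1.195
v -0.158 1.943 1.024
v -0.181 1.567 0.778
v 0.02 1.254 0.524
v 0.391 1.089 0.328
v 0.833 1.117 0.245
v 1.227 1.329 0.295
v 1.467 1.669 0.466
v 1.49 2.046 0.711
v 2.309 -1.413 -0.939
v 2.129 -0.358 -0.374
v 3.831 -0.971 -1.278
v 3.65 0.084 -0.713
v 2.79 -2.044 0.393
v 2.609 -0.989 0.958
v 4.311 -1.602 0.054
v 4.131 -0.547 0.619
f 2 4 1
f 5 2 1
f 1 4 3
f 3 5 1
f 2 8 4
f 6 2 5
f 6 8 2
f 4 8 3
f 7 5 3
f 3 8 7
f 7 6 5
f 8 6 7
f 9 20 14
f 9 14 10
f 9 10 16
f 9 16 19
f 9 19 20
f 10 14 18
f 14 20 13
f 20 19 11
f 19 16 15
f 16 10 17
f 12 18 13
f 12 13 11
f 12 11 15
f 12 15 17
f 12 17 18
f 13 18 14
f 11 13 20
f 15 11 19
f 17 15 16
f 18 17 10
f 22 21 25
f 22 25 23
f 23 25 26
f 23 26 24
f 25 21 27
f 25 27 26
f 26 27 28
f 26 28 24
f 27 21 29
f 27 29 28
f 28 29 30
f 28 30 24
f 29 21 31
f 29 31 30
f 30 31 32
f 30 32 24
f 31 21 33
f 31 33 32
f 32 33 34
f 32 34 24
f 33 21 35
f 33 35 34
f 34 35 36
f 34 36 24
f 35 21 37
f 35 37 36
f 36 37 38
f 36 38 24
f 37 21 39
f 37 39 38
f 38 39 40
f 38 40 24
f 39 21 41
f 39 41 40
f 40 41 42
f 40 42 24
f 41 21 43
f 41 43 42
f 42 43 44
f 42 44 24
f 43 21 45
f 43 45 44
f 44 45 46
f 44 46 24
f 45 21 47
f 45 47 46
f 46 47 48
f 46 48 24
f 47 21 49
f 47 49 48
f 48 49 50
f 48 50 24
f 49 21 51
f 49 51 50
f 50 51 52
f 50 52 24
f 51 21 22
f 51 22 52
f 52 22 23
f 52 23 24
f 54 53 56
f 54 56 55
f 56 53 57
f 56 57 55
f 57 53 58
f 57 58 55
f 58 53 59
f 58 59 55
f 59 53 60
f 59 60 55
f 60 53 61
f 60 61 55
f 61 53 62
f 61 62 55
f 62 53 63
f 62 63 55
f 63 53 64
f 63 64 55
f 64 53 65
f 64 65 55
f 65 53 66
f 65 66 55
f 66 53 54
f 66 54 55
f 68 70 67
f 71 68 67
f 67 70 69
f 69 71 67
f 68 74 70
f 72 68 71
f 72 74 68
f 70 74 69
f 73 71 69
f 69 74 73
f 73 72 71
f 74 72 73



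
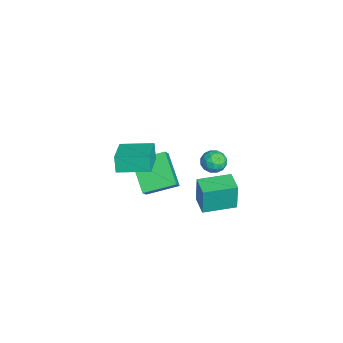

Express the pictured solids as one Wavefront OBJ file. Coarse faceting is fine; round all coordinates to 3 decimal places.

v 1.135 -3.541 2.258
v 0.789 -3.59 3.195
v 1.401 -1.791 2.449
v 1.056 -1.841 3.386
v 2.904 -3.879 2.894
v 2.559 -3.929 3.831
v 3.171 -2.13 3.085
v 2.825 -2.179 4.022
v -3.125 2.303 -2.144
v -2.722 2.069 -2.767
v -3.458 1.111 -1.913
v -3.055 0.877 -2.536
v -2.681 1.148 -1.91
v -2.475 1.884 -2.053
v -3.705 1.296 -2.627
v -3.499 2.032 -2.77
v -3.08 1.447 -3.066
v -2.448 1.355 -2.623
v -3.732 1.825 -2.057
v -3.1 1.733 -1.614
v -2.894 2.291 -2.476
v -3.286 0.889 -2.204
v -3.066 1.048 -1.836
v -2.829 0.911 -2.203
v -2.749 2.182 -2.056
v -2.512 2.045 -2.422
v -2.488 1.503 -1.918
v -3.668 1.135 -2.258
v -3.431 0.998 -2.624
v -3.351 2.269 -2.477
v -3.114 2.132 -2.844
v -3.692 1.677 -2.762
v -2.868 1.787 -3.018
v -3.064 1.087 -2.882
v -3.446 1.333 -2.936
v -3.325 1.766 -3.019
v -2.496 1.734 -2.757
v -2.692 1.033 -2.621
v -2.472 1.192 -2.253
v -2.351 1.625 -2.337
v -2.707 1.368 -2.933
v -3.488 2.147 -2.059
v -3.684 1.446 -1.923
v -3.829 1.555 -2.343
v -3.708 1.988 -2.427
v -3.116 2.093 -1.798
v -3.312 1.393 -1.662
v -2.855 1.414 -1.661
v -2.734 1.847 -1.744
v -3.473 1.812 -1.747
v -2.821 -2.095 -4.783
v -4.482 -2.597 -3.446
v -2.946 -0.265 -4.252
v -4.607 -0.766 -2.916
v -1.913 -2.334 -3.744
v -3.574 -2.835 -2.408
v -2.038 -0.503 -3.214
v -3.699 -1.005 -1.877
v -1.738 0.539 -4.299
v -1.745 0.568 -2.549
v -2.111 2.432 -4.332
v -2.119 2.461 -2.582
v -0.521 0.779 -4.298
v -0.529 0.808 -2.548
v -0.895 2.672 -4.331
v -0.902 2.701 -2.581
f 2 4 1
f 5 2 1
f 1 4 3
f 3 5 1
f 2 8 4
f 6 2 5
f 6 8 2
f 4 8 3
f 7 5 3
f 3 8 7
f 7 6 5
f 8 6 7
f 9 46 25
f 46 20 49
f 25 49 14
f 46 49 25
f 9 25 21
f 25 14 26
f 21 26 10
f 25 26 21
f 9 21 30
f 21 10 31
f 30 31 16
f 21 31 30
f 9 30 42
f 30 16 45
f 42 45 19
f 30 45 42
f 9 42 46
f 42 19 50
f 46 50 20
f 42 50 46
f 10 26 37
f 26 14 40
f 37 40 18
f 26 40 37
f 14 49 27
f 49 20 48
f 27 48 13
f 49 48 27
f 20 50 47
f 50 19 43
f 47 43 11
f 50 43 47
f 19 45 44
f 45 16 32
f 44 32 15
f 45 32 44
f 16 31 36
f 31 10 33
f 36 33 17
f 31 33 36
f 12 38 24
f 38 18 39
f 24 39 13
f 38 39 24
f 12 24 22
f 24 13 23
f 22 23 11
f 24 23 22
f 12 22 29
f 22 11 28
f 29 28 15
f 22 28 29
f 12 29 34
f 29 15 35
f 34 35 17
f 29 35 34
f 12 34 38
f 34 17 41
f 38 41 18
f 34 41 38
f 13 39 27
f 39 18 40
f 27 40 14
f 39 40 27
f 11 23 47
f 23 13 48
f 47 48 20
f 23 48 47
f 15 28 44
f 28 11 43
f 44 43 19
f 28 43 44
f 17 35 36
f 35 15 32
f 36 32 16
f 35 32 36
f 18 41 37
f 41 17 33
f 37 33 10
f 41 33 37
f 52 54 51
f 55 52 51
f 51 54 53
f 53 55 51
f 52 58 54
f 56 52 55
f 56 58 52
f 54 58 53
f 57 55 53
f 53 58 57
f 57 56 55
f 58 56 57
f 60 62 59
f 63 60 59
f 59 62 61
f 61 63 59
f 60 66 62
f 64 60 63
f 64 66 60
f 62 66 61
f 65 63 61
f 61 66 65
f 65 64 63
f 66 64 65



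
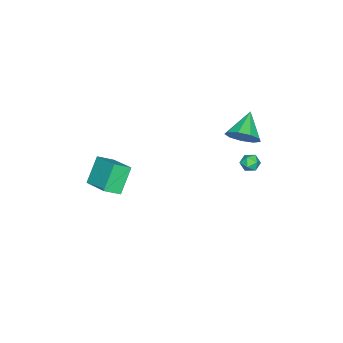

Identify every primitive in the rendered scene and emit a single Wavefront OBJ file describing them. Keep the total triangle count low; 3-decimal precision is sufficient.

v -4.344 1.541 -2.212
v -3.795 1.892 -2.333
v -4.105 0.888 -3.027
v -3.556 1.239 -3.148
v -3.601 0.872 -2.598
v -3.749 1.276 -2.094
v -4.151 1.504 -3.266
v -4.299 1.908 -2.762
v -3.676 1.869 -2.984
v -3.336 1.479 -2.571
v -4.564 1.301 -2.789
v -4.224 0.911 -2.376
v 1.933 -4.322 -0.03
v 2.616 -5.002 0.541
v 2.948 -2.704 0.685
v 3.631 -3.384 1.256
v 3.069 -4.396 -1.476
v 3.752 -5.076 -0.905
v 4.084 -2.778 -0.761
v 4.767 -3.458 -0.19
v -3.098 1.261 0.211
v -2.678 1.921 0.942
v -4.622 1.039 1.289
v -3.074 2.302 0.459
v -3.482 2.195 -0.14
v -3.71 1.652 -0.574
v -3.651 0.925 -0.641
v -3.334 0.356 -0.309
v -2.906 0.21 0.267
v -2.568 0.555 0.817
v -2.478 1.231 1.083
f 1 12 6
f 1 6 2
f 1 2 8
f 1 8 11
f 1 11 12
f 2 6 10
f 6 12 5
f 12 11 3
f 11 8 7
f 8 2 9
f 4 10 5
f 4 5 3
f 4 3 7
f 4 7 9
f 4 9 10
f 5 10 6
f 3 5 12
f 7 3 11
f 9 7 8
f 10 9 2
f 14 16 13
f 17 14 13
f 13 16 15
f 15 17 13
f 14 20 16
f 18 14 17
f 18 20 14
f 16 20 15
f 19 17 15
f 15 20 19
f 19 18 17
f 20 18 19
f 22 21 24
f 22 24 23
f 24 21 25
f 24 25 23
f 25 21 26
f 25 26 23
f 26 21 27
f 26 27 23
f 27 21 28
f 27 28 23
f 28 21 29
f 28 29 23
f 29 21 30
f 29 30 23
f 30 21 31
f 30 31 23
f 31 21 22
f 31 22 23



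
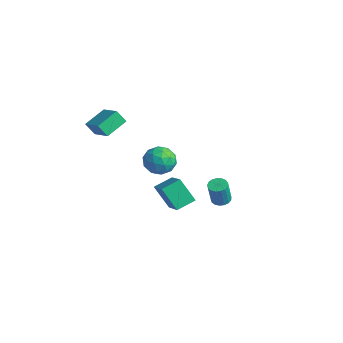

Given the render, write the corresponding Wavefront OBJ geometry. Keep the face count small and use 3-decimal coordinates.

v 2.002 -2.638 3.033
v 2.586 -2.926 2.406
v 1.914 -3.994 3.574
v 2.498 -4.282 2.947
v 2.78 -3.735 3.609
v 2.834 -2.897 3.275
v 1.666 -4.023 2.705
v 1.72 -3.185 2.371
v 2.378 -3.782 2.203
v 3.067 -3.604 2.762
v 1.433 -3.316 3.218
v 2.122 -3.138 3.777
v 2.302 -2.663 2.672
v 2.198 -4.257 3.308
v 2.364 -3.936 3.697
v 2.707 -4.105 3.328
v 2.447 -2.646 3.183
v 2.791 -2.815 2.814
v 2.905 -3.291 3.521
v 1.709 -4.105 3.166
v 2.053 -4.274 2.797
v 1.793 -2.815 2.652
v 2.136 -2.984 2.283
v 1.595 -3.629 2.459
v 2.523 -3.335 2.184
v 2.471 -4.133 2.502
v 1.982 -3.98 2.36
v 2.014 -3.488 2.163
v 2.927 -3.23 2.512
v 2.876 -4.028 2.83
v 3.041 -3.706 3.22
v 3.073 -3.213 3.023
v 2.805 -3.734 2.393
v 1.624 -2.892 3.15
v 1.573 -3.69 3.468
v 1.427 -3.707 2.957
v 1.459 -3.214 2.76
v 2.029 -2.787 3.478
v 1.977 -3.585 3.796
v 2.486 -3.432 3.817
v 2.518 -2.94 3.62
v 1.695 -3.186 3.587
v -1.47 -4.666 3.902
v -1.65 -3.411 4.422
v -2.808 -4.587 3.25
v -2.987 -3.333 3.771
v -1.113 -4.327 3.209
v -1.292 -3.073 3.73
v -2.45 -4.249 2.558
v -2.63 -2.994 3.078
v 1.176 -2.61 -0.218
v 1.316 -1.567 0.163
v -0.417 -2.002 -1.301
v -0.277 -0.958 -0.92
v 2.097 -2.302 -1.4
v 2.237 -1.258 -1.019
v 0.504 -1.693 -2.483
v 0.644 -0.65 -2.102
v -0.319 2.269 -4.083
v 0.061 1.883 -4.224
v 0.218 1.524 -2.818
v -0.161 1.911 -2.677
v 0.206 2.104 -4.184
v 0.364 1.745 -2.778
v 0.232 2.363 -4.121
v 0.39 2.004 -2.715
v 0.131 2.601 -4.049
v 0.289 2.242 -2.643
v -0.073 2.763 -3.985
v 0.085 2.404 -2.579
v -0.333 2.811 -3.943
v -0.175 2.453 -2.537
v -0.59 2.736 -3.934
v -0.432 2.377 -2.527
v -0.785 2.554 -3.958
v -0.627 2.195 -2.552
v -0.873 2.306 -4.012
v -0.715 1.948 -2.605
v -0.834 2.05 -4.081
v -0.677 1.692 -2.675
v -0.678 1.845 -4.151
v -0.52 1.486 -2.745
v -0.439 1.736 -4.206
v -0.281 1.377 -2.799
v -0.172 1.75 -4.232
v -0.014 1.391 -2.826
f 1 38 17
f 38 12 41
f 17 41 6
f 38 41 17
f 1 17 13
f 17 6 18
f 13 18 2
f 17 18 13
f 1 13 22
f 13 2 23
f 22 23 8
f 13 23 22
f 1 22 34
f 22 8 37
f 34 37 11
f 22 37 34
f 1 34 38
f 34 11 42
f 38 42 12
f 34 42 38
f 2 18 29
f 18 6 32
f 29 32 10
f 18 32 29
f 6 41 19
f 41 12 40
f 19 40 5
f 41 40 19
f 12 42 39
f 42 11 35
f 39 35 3
f 42 35 39
f 11 37 36
f 37 8 24
f 36 24 7
f 37 24 36
f 8 23 28
f 23 2 25
f 28 25 9
f 23 25 28
f 4 30 16
f 30 10 31
f 16 31 5
f 30 31 16
f 4 16 14
f 16 5 15
f 14 15 3
f 16 15 14
f 4 14 21
f 14 3 20
f 21 20 7
f 14 20 21
f 4 21 26
f 21 7 27
f 26 27 9
f 21 27 26
f 4 26 30
f 26 9 33
f 30 33 10
f 26 33 30
f 5 31 19
f 31 10 32
f 19 32 6
f 31 32 19
f 3 15 39
f 15 5 40
f 39 40 12
f 15 40 39
f 7 20 36
f 20 3 35
f 36 35 11
f 20 35 36
f 9 27 28
f 27 7 24
f 28 24 8
f 27 24 28
f 10 33 29
f 33 9 25
f 29 25 2
f 33 25 29
f 44 46 43
f 47 44 43
f 43 46 45
f 45 47 43
f 44 50 46
f 48 44 47
f 48 50 44
f 46 50 45
f 49 47 45
f 45 50 49
f 49 48 47
f 50 48 49
f 52 54 51
f 55 52 51
f 51 54 53
f 53 55 51
f 52 58 54
f 56 52 55
f 56 58 52
f 54 58 53
f 57 55 53
f 53 58 57
f 57 56 55
f 58 56 57
f 60 59 63
f 60 63 61
f 61 63 64
f 61 64 62
f 63 59 65
f 63 65 64
f 64 65 66
f 64 66 62
f 65 59 67
f 65 67 66
f 66 67 68
f 66 68 62
f 67 59 69
f 67 69 68
f 68 69 70
f 68 70 62
f 69 59 71
f 69 71 70
f 70 71 72
f 70 72 62
f 71 59 73
f 71 73 72
f 72 73 74
f 72 74 62
f 73 59 75
f 73 75 74
f 74 75 76
f 74 76 62
f 75 59 77
f 75 77 76
f 76 77 78
f 76 78 62
f 77 59 79
f 77 79 78
f 78 79 80
f 78 80 62
f 79 59 81
f 79 81 80
f 80 81 82
f 80 82 62
f 81 59 83
f 81 83 82
f 82 83 84
f 82 84 62
f 83 59 85
f 83 85 84
f 84 85 86
f 84 86 62
f 85 59 60
f 85 60 86
f 86 60 61
f 86 61 62



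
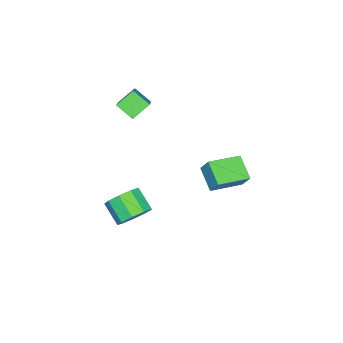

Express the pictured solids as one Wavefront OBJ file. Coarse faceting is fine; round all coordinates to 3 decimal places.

v 3.219 -2.592 -4.339
v 3.888 -3.21 -4.608
v 3.311 -4.166 -3.85
v 2.641 -3.548 -3.581
v 4.077 -2.897 -4.071
v 3.5 -3.853 -3.312
v 3.864 -2.442 -3.659
v 3.287 -3.398 -2.9
v 3.349 -2.057 -3.565
v 2.772 -3.013 -2.807
v 2.773 -1.922 -3.834
v 2.196 -2.878 -3.076
v 2.405 -2.101 -4.339
v 1.828 -3.057 -3.581
v 2.418 -2.509 -4.844
v 1.841 -3.465 -4.086
v 2.806 -2.957 -5.113
v 2.228 -3.913 -4.355
v 3.386 -3.233 -5.02
v 2.809 -4.189 -4.261
v 2.017 0.27 -0.372
v 2.192 0.728 0.453
v 0.677 1.335 -0.681
v 0.851 1.794 0.144
v 2.849 1.126 -1.024
v 3.023 1.585 -0.199
v 1.508 2.192 -1.333
v 1.683 2.65 -0.508
v 0.107 -4.884 1.04
v -0.666 -4.351 1.687
v 0.237 -3.97 0.442
v -0.536 -3.437 1.089
v 1.456 -4.323 2.191
v 0.683 -3.79 2.838
v 1.586 -3.409 1.593
v 0.813 -2.876 2.24
f 2 1 5
f 2 5 3
f 3 5 6
f 3 6 4
f 5 1 7
f 5 7 6
f 6 7 8
f 6 8 4
f 7 1 9
f 7 9 8
f 8 9 10
f 8 10 4
f 9 1 11
f 9 11 10
f 10 11 12
f 10 12 4
f 11 1 13
f 11 13 12
f 12 13 14
f 12 14 4
f 13 1 15
f 13 15 14
f 14 15 16
f 14 16 4
f 15 1 17
f 15 17 16
f 16 17 18
f 16 18 4
f 17 1 19
f 17 19 18
f 18 19 20
f 18 20 4
f 19 1 2
f 19 2 20
f 20 2 3
f 20 3 4
f 22 24 21
f 25 22 21
f 21 24 23
f 23 25 21
f 22 28 24
f 26 22 25
f 26 28 22
f 24 28 23
f 27 25 23
f 23 28 27
f 27 26 25
f 28 26 27
f 30 32 29
f 33 30 29
f 29 32 31
f 31 33 29
f 30 36 32
f 34 30 33
f 34 36 30
f 32 36 31
f 35 33 31
f 31 36 35
f 35 34 33
f 36 34 35



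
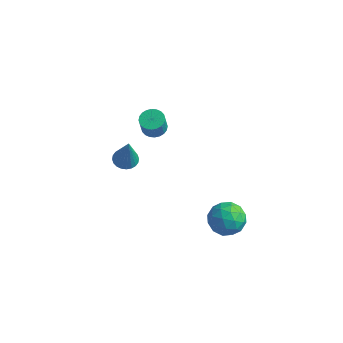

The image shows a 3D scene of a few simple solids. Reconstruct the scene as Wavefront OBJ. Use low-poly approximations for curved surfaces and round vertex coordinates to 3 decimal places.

v 2.818 2.866 -2.037
v 3.782 3.379 -2.264
v 3.718 1.361 -1.616
v 4.682 1.874 -1.843
v 4.084 2.179 -0.952
v 3.528 3.109 -1.213
v 3.972 1.631 -2.667
v 3.416 2.561 -2.928
v 4.495 2.616 -2.653
v 4.564 2.954 -1.594
v 2.936 1.786 -2.286
v 3.005 2.124 -1.227
v 3.221 3.255 -2.188
v 4.279 1.485 -1.692
v 3.928 1.665 -1.169
v 4.494 1.966 -1.302
v 3.072 3.096 -1.57
v 3.638 3.397 -1.703
v 3.816 2.692 -0.932
v 3.862 1.343 -2.177
v 4.428 1.644 -2.31
v 3.006 2.774 -2.578
v 3.572 3.075 -2.711
v 3.684 2.048 -2.948
v 4.206 3.107 -2.55
v 4.735 2.223 -2.302
v 4.318 2.08 -2.787
v 3.991 2.627 -2.94
v 4.247 3.306 -1.927
v 4.776 2.422 -1.679
v 4.425 2.601 -1.156
v 4.098 3.147 -1.309
v 4.666 2.858 -2.156
v 2.724 2.318 -2.201
v 3.253 1.434 -1.953
v 3.402 1.593 -2.571
v 3.075 2.139 -2.724
v 2.765 2.517 -1.578
v 3.294 1.633 -1.33
v 3.509 2.113 -0.94
v 3.182 2.66 -1.093
v 2.834 1.882 -1.724
v -3.459 3.279 -1.64
v -2.829 2.953 -1.851
v -2.961 2.921 0.4
v -2.744 3.228 -1.823
v -2.768 3.51 -1.768
v -2.897 3.757 -1.693
v -3.112 3.932 -1.61
v -3.379 4.007 -1.532
v -3.659 3.971 -1.47
v -3.908 3.83 -1.434
v -4.089 3.605 -1.429
v -4.174 3.33 -1.456
v -4.15 3.048 -1.512
v -4.021 2.801 -1.587
v -3.806 2.626 -1.67
v -3.539 2.551 -1.748
v -3.259 2.587 -1.81
v -3.01 2.728 -1.846
v -1.478 3.24 2.486
v -1.079 2.695 2.267
v -0.983 2.335 3.334
v -1.382 2.88 3.554
v -0.886 2.888 2.315
v -0.79 2.528 3.382
v -0.783 3.134 2.389
v -0.687 2.774 3.456
v -0.785 3.396 2.477
v -0.69 3.037 3.544
v -0.893 3.635 2.567
v -0.798 3.275 3.634
v -1.091 3.813 2.645
v -0.995 3.454 3.712
v -1.347 3.904 2.699
v -1.251 3.545 3.766
v -1.623 3.894 2.72
v -1.527 3.535 3.787
v -1.877 3.785 2.706
v -1.781 3.425 3.773
v -2.07 3.592 2.658
v -1.974 3.232 3.725
v -2.173 3.346 2.584
v -2.077 2.986 3.651
v -2.17 3.083 2.496
v -2.075 2.724 3.563
v -2.062 2.845 2.406
v -1.967 2.485 3.473
v -1.865 2.666 2.328
v -1.769 2.307 3.395
v -1.609 2.575 2.274
v -1.513 2.216 3.341
v -1.333 2.585 2.253
v -1.237 2.226 3.32
f 1 38 17
f 38 12 41
f 17 41 6
f 38 41 17
f 1 17 13
f 17 6 18
f 13 18 2
f 17 18 13
f 1 13 22
f 13 2 23
f 22 23 8
f 13 23 22
f 1 22 34
f 22 8 37
f 34 37 11
f 22 37 34
f 1 34 38
f 34 11 42
f 38 42 12
f 34 42 38
f 2 18 29
f 18 6 32
f 29 32 10
f 18 32 29
f 6 41 19
f 41 12 40
f 19 40 5
f 41 40 19
f 12 42 39
f 42 11 35
f 39 35 3
f 42 35 39
f 11 37 36
f 37 8 24
f 36 24 7
f 37 24 36
f 8 23 28
f 23 2 25
f 28 25 9
f 23 25 28
f 4 30 16
f 30 10 31
f 16 31 5
f 30 31 16
f 4 16 14
f 16 5 15
f 14 15 3
f 16 15 14
f 4 14 21
f 14 3 20
f 21 20 7
f 14 20 21
f 4 21 26
f 21 7 27
f 26 27 9
f 21 27 26
f 4 26 30
f 26 9 33
f 30 33 10
f 26 33 30
f 5 31 19
f 31 10 32
f 19 32 6
f 31 32 19
f 3 15 39
f 15 5 40
f 39 40 12
f 15 40 39
f 7 20 36
f 20 3 35
f 36 35 11
f 20 35 36
f 9 27 28
f 27 7 24
f 28 24 8
f 27 24 28
f 10 33 29
f 33 9 25
f 29 25 2
f 33 25 29
f 44 43 46
f 44 46 45
f 46 43 47
f 46 47 45
f 47 43 48
f 47 48 45
f 48 43 49
f 48 49 45
f 49 43 50
f 49 50 45
f 50 43 51
f 50 51 45
f 51 43 52
f 51 52 45
f 52 43 53
f 52 53 45
f 53 43 54
f 53 54 45
f 54 43 55
f 54 55 45
f 55 43 56
f 55 56 45
f 56 43 57
f 56 57 45
f 57 43 58
f 57 58 45
f 58 43 59
f 58 59 45
f 59 43 60
f 59 60 45
f 60 43 44
f 60 44 45
f 62 61 65
f 62 65 63
f 63 65 66
f 63 66 64
f 65 61 67
f 65 67 66
f 66 67 68
f 66 68 64
f 67 61 69
f 67 69 68
f 68 69 70
f 68 70 64
f 69 61 71
f 69 71 70
f 70 71 72
f 70 72 64
f 71 61 73
f 71 73 72
f 72 73 74
f 72 74 64
f 73 61 75
f 73 75 74
f 74 75 76
f 74 76 64
f 75 61 77
f 75 77 76
f 76 77 78
f 76 78 64
f 77 61 79
f 77 79 78
f 78 79 80
f 78 80 64
f 79 61 81
f 79 81 80
f 80 81 82
f 80 82 64
f 81 61 83
f 81 83 82
f 82 83 84
f 82 84 64
f 83 61 85
f 83 85 84
f 84 85 86
f 84 86 64
f 85 61 87
f 85 87 86
f 86 87 88
f 86 88 64
f 87 61 89
f 87 89 88
f 88 89 90
f 88 90 64
f 89 61 91
f 89 91 90
f 90 91 92
f 90 92 64
f 91 61 93
f 91 93 92
f 92 93 94
f 92 94 64
f 93 61 62
f 93 62 94
f 94 62 63
f 94 63 64



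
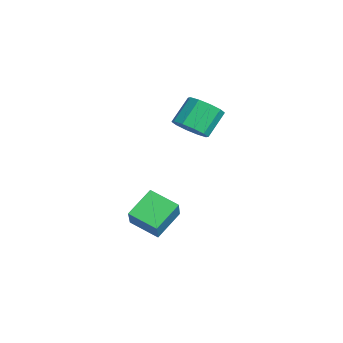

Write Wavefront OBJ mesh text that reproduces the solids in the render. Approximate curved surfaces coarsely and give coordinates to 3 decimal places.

v 2.095 -4.76 -2.756
v 1.44 -3.877 -2.082
v 2.825 -3.911 -3.158
v 2.17 -3.028 -2.484
v 2.79 -4.932 -1.856
v 2.135 -4.049 -1.182
v 3.52 -4.083 -2.258
v 2.865 -3.2 -1.584
v 1.376 -2.52 1.237
v 1.757 -1.951 1.011
v 1.244 -1.272 1.857
v 0.864 -1.84 2.083
v 1.373 -1.959 0.785
v 0.861 -1.28 1.631
v 0.991 -2.181 0.732
v 0.479 -1.502 1.578
v 0.756 -2.532 0.871
v 0.244 -1.853 1.717
v 0.758 -2.878 1.15
v 0.245 -2.199 1.997
v 0.996 -3.088 1.463
v 0.483 -2.409 2.309
v 1.379 -3.08 1.689
v 0.867 -2.401 2.535
v 1.761 -2.858 1.742
v 1.249 -2.179 2.588
v 1.996 -2.507 1.603
v 1.484 -1.828 2.449
v 1.995 -2.161 1.323
v 1.482 -1.482 2.17
f 2 4 1
f 5 2 1
f 1 4 3
f 3 5 1
f 2 8 4
f 6 2 5
f 6 8 2
f 4 8 3
f 7 5 3
f 3 8 7
f 7 6 5
f 8 6 7
f 10 9 13
f 10 13 11
f 11 13 14
f 11 14 12
f 13 9 15
f 13 15 14
f 14 15 16
f 14 16 12
f 15 9 17
f 15 17 16
f 16 17 18
f 16 18 12
f 17 9 19
f 17 19 18
f 18 19 20
f 18 20 12
f 19 9 21
f 19 21 20
f 20 21 22
f 20 22 12
f 21 9 23
f 21 23 22
f 22 23 24
f 22 24 12
f 23 9 25
f 23 25 24
f 24 25 26
f 24 26 12
f 25 9 27
f 25 27 26
f 26 27 28
f 26 28 12
f 27 9 29
f 27 29 28
f 28 29 30
f 28 30 12
f 29 9 10
f 29 10 30
f 30 10 11
f 30 11 12



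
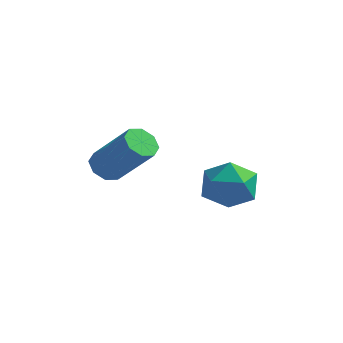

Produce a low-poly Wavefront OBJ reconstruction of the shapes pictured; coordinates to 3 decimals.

v 2.011 1.554 -0.388
v 2.566 2.421 -0.435
v 3.214 0.739 -1.205
v 3.769 1.606 -1.252
v 3.624 1.135 -0.347
v 2.881 1.639 0.158
v 2.899 1.521 -1.798
v 2.156 2.025 -1.293
v 3.115 2.4 -1.307
v 3.563 2.162 -0.41
v 2.217 0.998 -1.23
v 2.665 0.76 -0.333
v 0.553 -1.98 1.019
v 0.826 -2.453 0.725
v 2.141 -2.552 2.107
v 1.867 -2.08 2.401
v 0.999 -2.031 0.591
v 2.313 -2.131 1.973
v 0.91 -1.58 0.708
v 2.224 -1.679 2.09
v 0.612 -1.363 1.007
v 1.926 -1.462 2.389
v 0.279 -1.508 1.313
v 1.594 -1.607 2.695
v 0.107 -1.929 1.447
v 1.421 -2.029 2.829
v 0.196 -2.381 1.33
v 1.51 -2.48 2.712
v 0.494 -2.598 1.031
v 1.808 -2.697 2.413
f 1 12 6
f 1 6 2
f 1 2 8
f 1 8 11
f 1 11 12
f 2 6 10
f 6 12 5
f 12 11 3
f 11 8 7
f 8 2 9
f 4 10 5
f 4 5 3
f 4 3 7
f 4 7 9
f 4 9 10
f 5 10 6
f 3 5 12
f 7 3 11
f 9 7 8
f 10 9 2
f 14 13 17
f 14 17 15
f 15 17 18
f 15 18 16
f 17 13 19
f 17 19 18
f 18 19 20
f 18 20 16
f 19 13 21
f 19 21 20
f 20 21 22
f 20 22 16
f 21 13 23
f 21 23 22
f 22 23 24
f 22 24 16
f 23 13 25
f 23 25 24
f 24 25 26
f 24 26 16
f 25 13 27
f 25 27 26
f 26 27 28
f 26 28 16
f 27 13 29
f 27 29 28
f 28 29 30
f 28 30 16
f 29 13 14
f 29 14 30
f 30 14 15
f 30 15 16



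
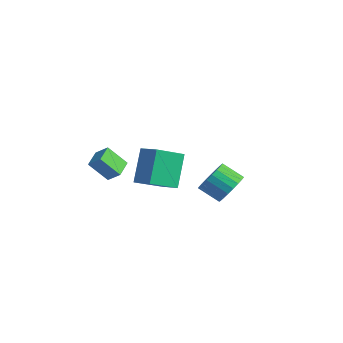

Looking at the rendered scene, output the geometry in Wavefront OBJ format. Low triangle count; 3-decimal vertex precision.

v 0.826 -2.396 2.211
v 1.861 -2.319 2.576
v 0.985 -0.959 1.459
v 2.02 -0.882 1.823
v 1.44 -3.278 0.657
v 2.475 -3.201 1.021
v 1.599 -1.841 -0.096
v 2.634 -1.764 0.269
v 0.088 3.584 -3.088
v 0.54 3.823 -2.3
v -0.396 3.296 -1.603
v -0.848 3.056 -2.392
v 0.316 4.137 -2.364
v -0.62 3.61 -1.667
v 0.052 4.355 -2.553
v -0.884 3.828 -1.856
v -0.206 4.44 -2.835
v -1.141 3.913 -2.138
v -0.412 4.376 -3.16
v -1.348 3.849 -2.463
v -0.533 4.176 -3.473
v -1.468 3.649 -2.777
v -0.546 3.873 -3.72
v -1.481 3.346 -3.023
v -0.449 3.52 -3.857
v -1.385 2.993 -3.161
v -0.26 3.178 -3.862
v -1.195 2.651 -3.165
v -0.01 2.906 -3.733
v -0.946 2.379 -3.036
v 0.256 2.751 -3.492
v -0.68 2.224 -2.795
v 0.493 2.741 -3.182
v -0.442 2.214 -2.485
v 0.66 2.876 -2.855
v -0.275 2.349 -2.158
v 0.729 3.133 -2.569
v -0.207 2.606 -1.872
v 0.686 3.468 -2.373
v -0.25 2.941 -1.676
v -3.381 -1.778 -0.187
v -2.768 -1.528 0.346
v -2.778 -1.109 -1.193
v -2.165 -0.86 -0.66
v -2.835 -2.62 -0.42
v -2.222 -2.371 0.113
v -2.232 -1.952 -1.426
v -1.619 -1.702 -0.893
f 2 4 1
f 5 2 1
f 1 4 3
f 3 5 1
f 2 8 4
f 6 2 5
f 6 8 2
f 4 8 3
f 7 5 3
f 3 8 7
f 7 6 5
f 8 6 7
f 10 9 13
f 10 13 11
f 11 13 14
f 11 14 12
f 13 9 15
f 13 15 14
f 14 15 16
f 14 16 12
f 15 9 17
f 15 17 16
f 16 17 18
f 16 18 12
f 17 9 19
f 17 19 18
f 18 19 20
f 18 20 12
f 19 9 21
f 19 21 20
f 20 21 22
f 20 22 12
f 21 9 23
f 21 23 22
f 22 23 24
f 22 24 12
f 23 9 25
f 23 25 24
f 24 25 26
f 24 26 12
f 25 9 27
f 25 27 26
f 26 27 28
f 26 28 12
f 27 9 29
f 27 29 28
f 28 29 30
f 28 30 12
f 29 9 31
f 29 31 30
f 30 31 32
f 30 32 12
f 31 9 33
f 31 33 32
f 32 33 34
f 32 34 12
f 33 9 35
f 33 35 34
f 34 35 36
f 34 36 12
f 35 9 37
f 35 37 36
f 36 37 38
f 36 38 12
f 37 9 39
f 37 39 38
f 38 39 40
f 38 40 12
f 39 9 10
f 39 10 40
f 40 10 11
f 40 11 12
f 42 44 41
f 45 42 41
f 41 44 43
f 43 45 41
f 42 48 44
f 46 42 45
f 46 48 42
f 44 48 43
f 47 45 43
f 43 48 47
f 47 46 45
f 48 46 47



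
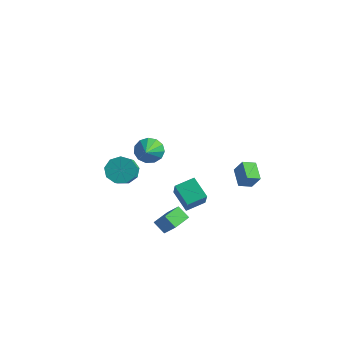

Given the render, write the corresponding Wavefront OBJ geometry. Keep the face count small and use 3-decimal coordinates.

v 1.99 -3.238 2.687
v 2.726 -4.033 4.01
v 2.495 -2.243 3.004
v 3.23 -3.038 4.327
v 3.09 -3.542 1.893
v 3.825 -4.337 3.216
v 3.594 -2.547 2.21
v 4.33 -3.342 3.533
v -4.118 2.064 0.279
v -3.358 2.547 0.269
v -3.262 0.736 1.221
v -3.609 2.683 0.688
v -4.021 2.623 0.978
v -4.464 2.385 1.045
v -4.797 2.046 0.869
v -4.915 1.712 0.506
v -4.779 1.49 0.071
v -4.434 1.451 -0.299
v -3.989 1.606 -0.485
v -3.584 1.907 -0.428
v -3.349 2.257 -0.147
v 1.885 -3.892 -0.35
v 1.206 -3.95 0.252
v 1.831 -2.685 -0.295
v 1.152 -2.742 0.308
v 2.668 -3.898 0.532
v 1.989 -3.955 1.135
v 2.614 -2.69 0.588
v 1.935 -2.748 1.19
v -3.773 -0.64 0.239
v -3.099 -0.022 0.411
v -2.434 -1.001 1.332
v -3.107 -1.62 1.161
v -3.573 0.05 0.829
v -2.907 -0.929 1.75
v -4.14 -0.201 0.972
v -3.474 -1.18 1.893
v -4.535 -0.657 0.772
v -3.869 -1.636 1.693
v -4.573 -1.106 0.323
v -3.908 -2.085 1.244
v -4.237 -1.337 -0.165
v -3.572 -2.316 0.756
v -3.684 -1.242 -0.464
v -3.018 -2.221 0.457
v -3.172 -0.865 -0.434
v -2.506 -1.845 0.487
v -2.941 -0.384 -0.088
v -2.276 -1.363 0.833
v 2.458 3.15 -0.407
v 2.035 2.446 -0.119
v 1.567 3.895 0.106
v 1.144 3.192 0.395
v 3.016 3.188 0.505
v 2.593 2.485 0.794
v 2.125 3.934 1.019
v 1.702 3.23 1.307
f 2 4 1
f 5 2 1
f 1 4 3
f 3 5 1
f 2 8 4
f 6 2 5
f 6 8 2
f 4 8 3
f 7 5 3
f 3 8 7
f 7 6 5
f 8 6 7
f 10 9 12
f 10 12 11
f 12 9 13
f 12 13 11
f 13 9 14
f 13 14 11
f 14 9 15
f 14 15 11
f 15 9 16
f 15 16 11
f 16 9 17
f 16 17 11
f 17 9 18
f 17 18 11
f 18 9 19
f 18 19 11
f 19 9 20
f 19 20 11
f 20 9 21
f 20 21 11
f 21 9 10
f 21 10 11
f 23 25 22
f 26 23 22
f 22 25 24
f 24 26 22
f 23 29 25
f 27 23 26
f 27 29 23
f 25 29 24
f 28 26 24
f 24 29 28
f 28 27 26
f 29 27 28
f 31 30 34
f 31 34 32
f 32 34 35
f 32 35 33
f 34 30 36
f 34 36 35
f 35 36 37
f 35 37 33
f 36 30 38
f 36 38 37
f 37 38 39
f 37 39 33
f 38 30 40
f 38 40 39
f 39 40 41
f 39 41 33
f 40 30 42
f 40 42 41
f 41 42 43
f 41 43 33
f 42 30 44
f 42 44 43
f 43 44 45
f 43 45 33
f 44 30 46
f 44 46 45
f 45 46 47
f 45 47 33
f 46 30 48
f 46 48 47
f 47 48 49
f 47 49 33
f 48 30 31
f 48 31 49
f 49 31 32
f 49 32 33
f 51 53 50
f 54 51 50
f 50 53 52
f 52 54 50
f 51 57 53
f 55 51 54
f 55 57 51
f 53 57 52
f 56 54 52
f 52 57 56
f 56 55 54
f 57 55 56



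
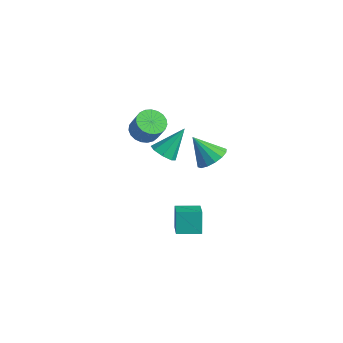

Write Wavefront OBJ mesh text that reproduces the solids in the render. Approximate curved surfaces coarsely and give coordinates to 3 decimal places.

v 1.714 1.806 -1.443
v 2.239 0.949 -1.341
v 0.626 1.314 0.023
v 2.487 1.297 -1.04
v 2.529 1.781 -0.847
v 2.351 2.272 -0.813
v 2.003 2.638 -0.949
v 1.578 2.781 -1.216
v 1.189 2.663 -1.545
v 0.94 2.315 -1.846
v 0.899 1.831 -2.039
v 1.076 1.34 -2.072
v 1.424 0.974 -1.937
v 1.849 0.831 -1.669
v 2.496 -1.802 -4.92
v 1.966 -1.297 -3.669
v 3.431 -0.734 -4.955
v 2.9 -0.228 -3.704
v 3.78 -2.892 -3.936
v 3.249 -2.386 -2.685
v 4.714 -1.823 -3.971
v 4.184 -1.318 -2.72
v -3.972 1.793 -2.433
v -3.211 2.169 -2.861
v -2.467 2.102 -1.595
v -3.228 1.727 -1.167
v -3.401 2.491 -2.732
v -2.656 2.424 -1.466
v -3.689 2.692 -2.552
v -2.944 2.625 -1.286
v -4.026 2.738 -2.351
v -3.281 2.672 -1.086
v -4.354 2.621 -2.165
v -3.609 2.554 -0.899
v -4.616 2.361 -2.024
v -3.871 2.294 -0.759
v -4.766 2.002 -1.955
v -4.022 1.935 -0.689
v -4.78 1.608 -1.968
v -4.035 1.541 -0.702
v -4.653 1.245 -2.061
v -3.909 1.178 -0.795
v -4.409 0.978 -2.219
v -3.665 0.911 -0.953
v -4.09 0.851 -2.414
v -3.345 0.784 -1.148
v -3.75 0.887 -2.612
v -3.005 0.82 -1.346
v -3.449 1.08 -2.779
v -2.704 1.013 -1.513
v -3.238 1.397 -2.886
v -2.493 1.33 -1.62
v -3.154 1.782 -2.915
v -2.409 1.715 -1.649
v -3.403 2.77 -4.751
v -2.715 3.124 -5.191
v -3.117 4.23 -3.129
v -3.307 3.42 -5.352
v -3.956 3.335 -5.161
v -4.28 2.919 -4.73
v -4.091 2.417 -4.311
v -3.499 2.121 -4.149
v -2.851 2.206 -4.34
v -2.526 2.622 -4.772
f 2 1 4
f 2 4 3
f 4 1 5
f 4 5 3
f 5 1 6
f 5 6 3
f 6 1 7
f 6 7 3
f 7 1 8
f 7 8 3
f 8 1 9
f 8 9 3
f 9 1 10
f 9 10 3
f 10 1 11
f 10 11 3
f 11 1 12
f 11 12 3
f 12 1 13
f 12 13 3
f 13 1 14
f 13 14 3
f 14 1 2
f 14 2 3
f 16 18 15
f 19 16 15
f 15 18 17
f 17 19 15
f 16 22 18
f 20 16 19
f 20 22 16
f 18 22 17
f 21 19 17
f 17 22 21
f 21 20 19
f 22 20 21
f 24 23 27
f 24 27 25
f 25 27 28
f 25 28 26
f 27 23 29
f 27 29 28
f 28 29 30
f 28 30 26
f 29 23 31
f 29 31 30
f 30 31 32
f 30 32 26
f 31 23 33
f 31 33 32
f 32 33 34
f 32 34 26
f 33 23 35
f 33 35 34
f 34 35 36
f 34 36 26
f 35 23 37
f 35 37 36
f 36 37 38
f 36 38 26
f 37 23 39
f 37 39 38
f 38 39 40
f 38 40 26
f 39 23 41
f 39 41 40
f 40 41 42
f 40 42 26
f 41 23 43
f 41 43 42
f 42 43 44
f 42 44 26
f 43 23 45
f 43 45 44
f 44 45 46
f 44 46 26
f 45 23 47
f 45 47 46
f 46 47 48
f 46 48 26
f 47 23 49
f 47 49 48
f 48 49 50
f 48 50 26
f 49 23 51
f 49 51 50
f 50 51 52
f 50 52 26
f 51 23 53
f 51 53 52
f 52 53 54
f 52 54 26
f 53 23 24
f 53 24 54
f 54 24 25
f 54 25 26
f 56 55 58
f 56 58 57
f 58 55 59
f 58 59 57
f 59 55 60
f 59 60 57
f 60 55 61
f 60 61 57
f 61 55 62
f 61 62 57
f 62 55 63
f 62 63 57
f 63 55 64
f 63 64 57
f 64 55 56
f 64 56 57



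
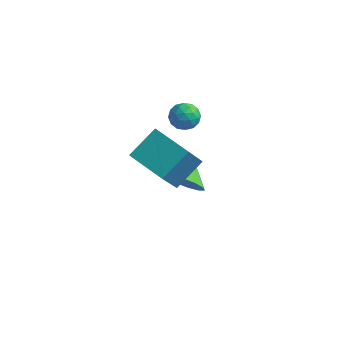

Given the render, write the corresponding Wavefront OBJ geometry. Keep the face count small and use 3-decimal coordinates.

v -3.573 0.837 3.387
v -3.034 1.163 2.967
v -3.746 -0.003 2.513
v -3.207 0.323 2.093
v -3.022 -0.039 2.731
v -2.915 0.48 3.272
v -3.865 0.68 2.208
v -3.758 1.199 2.749
v -3.215 1.066 2.239
v -2.694 0.622 2.562
v -4.086 0.538 2.918
v -3.565 0.094 3.241
v -3.288 1.074 3.254
v -3.492 0.086 2.226
v -3.383 -0.126 2.601
v -3.066 0.066 2.354
v -3.218 0.672 3.433
v -2.902 0.864 3.186
v -2.894 0.158 3.047
v -3.878 0.296 2.294
v -3.562 0.488 2.047
v -3.714 1.094 3.126
v -3.397 1.286 2.879
v -3.886 1.002 2.433
v -3.078 1.209 2.579
v -3.18 0.715 2.065
v -3.566 0.924 2.133
v -3.503 1.229 2.451
v -2.772 0.948 2.769
v -2.873 0.454 2.255
v -2.764 0.241 2.63
v -2.701 0.546 2.948
v -2.878 0.891 2.341
v -3.907 0.706 3.225
v -4.008 0.212 2.711
v -4.079 0.614 2.532
v -4.016 0.919 2.85
v -3.6 0.445 3.415
v -3.702 -0.049 2.901
v -3.277 -0.069 3.029
v -3.214 0.236 3.347
v -3.902 0.269 3.139
v -3.321 -4.314 4.192
v -2.824 -2.996 5.125
v -3.3 -3.129 2.507
v -2.803 -1.811 3.44
v -1.477 -4.789 3.88
v -0.98 -3.471 4.813
v -1.456 -3.604 2.195
v -0.959 -2.286 3.128
v -2.929 -0.164 -1.274
v -2.477 0.267 -1.99
v -2.971 0.824 -0.706
v -3.054 0.301 -2.093
v -3.584 0.158 -1.882
v -3.863 -0.108 -1.44
v -3.786 -0.395 -0.934
v -3.381 -0.594 -0.558
v -2.804 -0.629 -0.455
v -2.275 -0.486 -0.665
v -1.996 -0.22 -1.108
v -2.073 0.067 -1.614
f 1 38 17
f 38 12 41
f 17 41 6
f 38 41 17
f 1 17 13
f 17 6 18
f 13 18 2
f 17 18 13
f 1 13 22
f 13 2 23
f 22 23 8
f 13 23 22
f 1 22 34
f 22 8 37
f 34 37 11
f 22 37 34
f 1 34 38
f 34 11 42
f 38 42 12
f 34 42 38
f 2 18 29
f 18 6 32
f 29 32 10
f 18 32 29
f 6 41 19
f 41 12 40
f 19 40 5
f 41 40 19
f 12 42 39
f 42 11 35
f 39 35 3
f 42 35 39
f 11 37 36
f 37 8 24
f 36 24 7
f 37 24 36
f 8 23 28
f 23 2 25
f 28 25 9
f 23 25 28
f 4 30 16
f 30 10 31
f 16 31 5
f 30 31 16
f 4 16 14
f 16 5 15
f 14 15 3
f 16 15 14
f 4 14 21
f 14 3 20
f 21 20 7
f 14 20 21
f 4 21 26
f 21 7 27
f 26 27 9
f 21 27 26
f 4 26 30
f 26 9 33
f 30 33 10
f 26 33 30
f 5 31 19
f 31 10 32
f 19 32 6
f 31 32 19
f 3 15 39
f 15 5 40
f 39 40 12
f 15 40 39
f 7 20 36
f 20 3 35
f 36 35 11
f 20 35 36
f 9 27 28
f 27 7 24
f 28 24 8
f 27 24 28
f 10 33 29
f 33 9 25
f 29 25 2
f 33 25 29
f 44 46 43
f 47 44 43
f 43 46 45
f 45 47 43
f 44 50 46
f 48 44 47
f 48 50 44
f 46 50 45
f 49 47 45
f 45 50 49
f 49 48 47
f 50 48 49
f 52 51 54
f 52 54 53
f 54 51 55
f 54 55 53
f 55 51 56
f 55 56 53
f 56 51 57
f 56 57 53
f 57 51 58
f 57 58 53
f 58 51 59
f 58 59 53
f 59 51 60
f 59 60 53
f 60 51 61
f 60 61 53
f 61 51 62
f 61 62 53
f 62 51 52
f 62 52 53

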